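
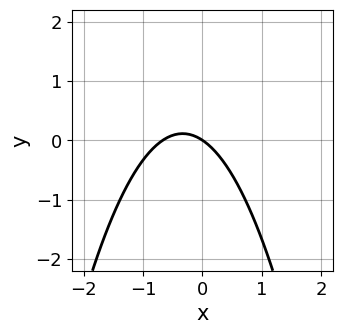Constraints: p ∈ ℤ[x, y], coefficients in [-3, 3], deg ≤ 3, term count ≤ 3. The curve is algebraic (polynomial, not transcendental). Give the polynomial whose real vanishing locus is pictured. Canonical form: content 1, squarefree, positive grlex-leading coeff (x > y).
3*x^2 + 2*x + 3*y

1. Degree: the shape is more complex than any degree-1 curve, so deg p = 2.
2. From the visible intercepts: it meets the x-axis at x = 0 (among the integer gridlines); it meets the y-axis at y = 0 (among the integer gridlines).
3. Fitting integer coefficients to these (and the overall shape) gives p.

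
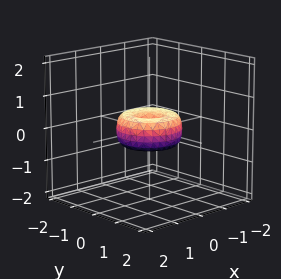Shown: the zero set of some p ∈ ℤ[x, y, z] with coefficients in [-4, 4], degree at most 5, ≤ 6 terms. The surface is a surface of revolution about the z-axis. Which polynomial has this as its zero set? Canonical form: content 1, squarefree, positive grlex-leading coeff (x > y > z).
x^4 + 2*x^2*y^2 + y^4 - x^2 - y^2 + z^2

1. The degree is 4 — the shape is more complex than any degree-3 surface.
2. Symmetries: the z-axis is an axis of rotation, so x and y enter only as x² + y².
3. Reading off the gridlines: a circular section at z = 0 has radius exactly 1; it crosses the z-axis at the gridline z = 0.
4. Matching integer coefficients to the picture gives p.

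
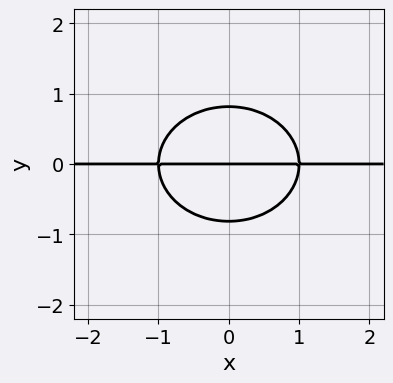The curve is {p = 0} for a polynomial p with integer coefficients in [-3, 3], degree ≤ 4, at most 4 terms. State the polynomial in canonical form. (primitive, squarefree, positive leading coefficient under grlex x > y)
2*x^2*y + 3*y^3 - 2*y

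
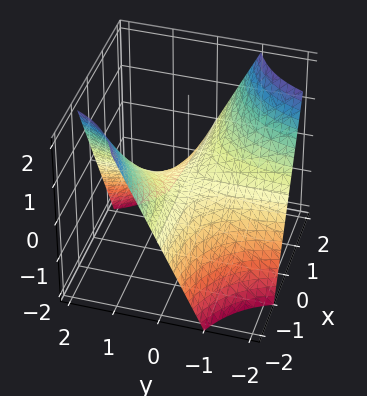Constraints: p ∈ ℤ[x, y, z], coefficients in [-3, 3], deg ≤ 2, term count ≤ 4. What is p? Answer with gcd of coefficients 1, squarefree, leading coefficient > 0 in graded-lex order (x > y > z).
x*y + z

(a) Degree: a saddle surface; a quadric, so deg p = 2.
(b) Reading off the gridlines: every point of the y-axis in the box is on the surface; it crosses the z-axis at the gridline z = 0; the visible x-axis segment lies entirely on the surface.
(c) Putting this together gives p.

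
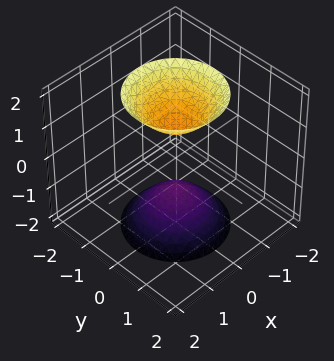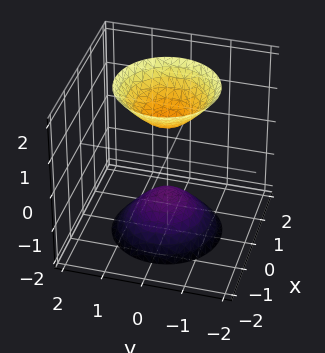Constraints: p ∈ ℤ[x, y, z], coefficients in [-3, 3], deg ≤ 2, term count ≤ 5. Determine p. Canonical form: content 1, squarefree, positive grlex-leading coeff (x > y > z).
2*x^2 + 2*y^2 - z^2 + 1

(a) I count 2 distinct pieces.
(b) The degree is 2 — two sheets facing apart; a quadric.
(c) Symmetries: mirror symmetry z ↦ −z ⇒ only even powers of z; rotational symmetry about the z-axis ⇒ p depends on x, y only through x² + y².
(d) From the visible intercepts: the z-axis gridline crossings are at z ∈ {-1, 1}; the surface avoids every integer y-axis point in the box; a circular section at z = 2 has radius between 1 and 2; it misses every integer gridline on the x-axis.
(e) Putting this together gives p.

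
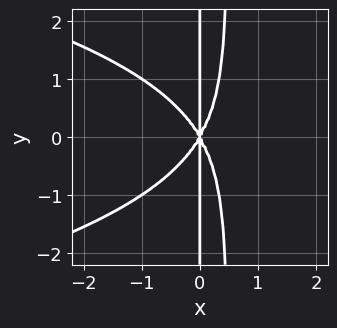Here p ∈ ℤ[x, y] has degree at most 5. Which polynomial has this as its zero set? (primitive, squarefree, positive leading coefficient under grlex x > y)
2*x^2*y^2 + 3*x^3 - x*y^2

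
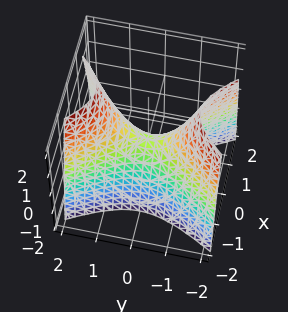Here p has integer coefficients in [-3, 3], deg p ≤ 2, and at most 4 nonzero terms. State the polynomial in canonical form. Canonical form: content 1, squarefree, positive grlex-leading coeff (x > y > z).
2*x^2 - y^2 + z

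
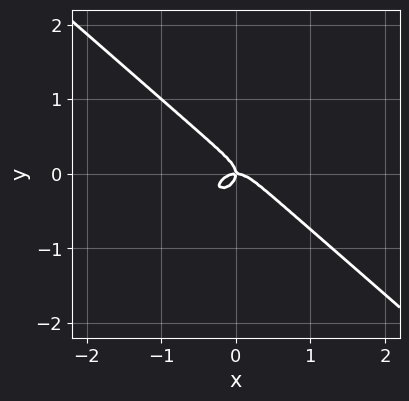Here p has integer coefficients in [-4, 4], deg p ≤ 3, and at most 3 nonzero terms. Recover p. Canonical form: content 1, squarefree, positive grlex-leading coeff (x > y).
2*x^3 + 3*y^3 + x*y

First, the degree is 3 — no degree-2 curve has this shape.
Next, from the visible intercepts: one x-axis crossing is at x = 0; it crosses the y-axis at the gridline y = 0.
Finally, together with the visible shape, these determine p as stated.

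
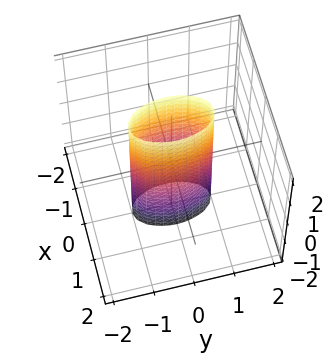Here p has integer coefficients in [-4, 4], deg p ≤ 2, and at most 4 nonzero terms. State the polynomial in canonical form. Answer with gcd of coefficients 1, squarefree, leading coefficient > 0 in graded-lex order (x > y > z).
3*x^2 + y^2 - 1

First, degree: a cylinder; a quadric, so deg p = 2.
Then, symmetries: it's symmetric under y → −y, forcing even powers of y; the z ↦ −z reflection is a symmetry, so z appears only in even powers; it's symmetric under x → −x, forcing even powers of x.
Then, reading off the gridlines: no z-intercept at any integer in the box; the y-axis gridline crossings are at y ∈ {-1, 1}.
Finally, fitting integer coefficients to these (and the overall shape) gives p.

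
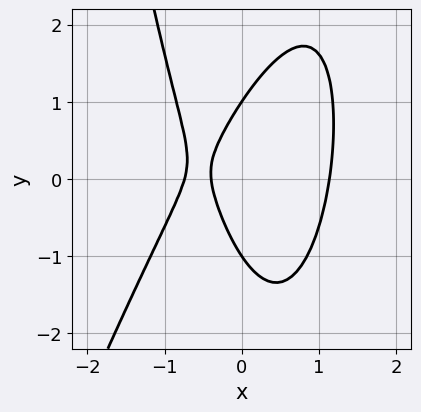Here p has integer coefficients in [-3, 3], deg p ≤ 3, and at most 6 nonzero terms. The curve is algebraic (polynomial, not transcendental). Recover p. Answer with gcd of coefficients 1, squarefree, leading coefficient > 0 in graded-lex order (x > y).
3*x^3 - x^2*y + y^2 - 3*x - 1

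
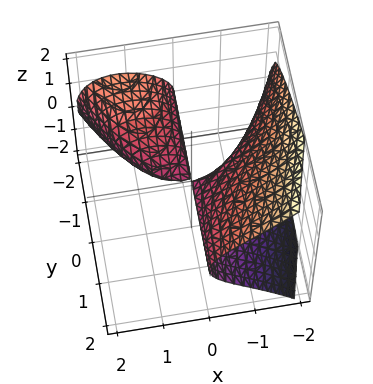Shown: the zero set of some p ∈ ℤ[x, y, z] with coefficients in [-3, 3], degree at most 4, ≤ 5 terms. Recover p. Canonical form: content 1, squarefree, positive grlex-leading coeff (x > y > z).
1. The picture has 2 separate pieces.
2. The degree is 3 — a generic line meets the surface in up to 3 points.
3. From the visible intercepts: the visible y-axis segment lies entirely on the surface; one z-axis crossing is at z = 0; it meets the x-axis at x = 0 (among the integer gridlines).
4. Fitting integer coefficients to these (and the overall shape) gives p.

x^3 + 2*x*y + 3*z^2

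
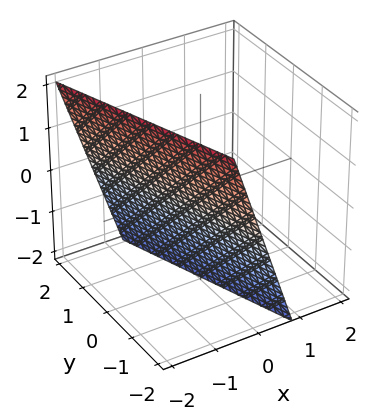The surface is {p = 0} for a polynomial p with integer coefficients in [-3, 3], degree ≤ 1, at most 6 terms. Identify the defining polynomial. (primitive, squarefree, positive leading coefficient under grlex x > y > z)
First, degree: every cross-section is a straight line — this is a plane, so deg p = 1.
Then, from the visible intercepts: one z-axis crossing is at z = -2; one y-axis crossing is at y = -2.
Finally, these observations pin down the coefficients.

3*x + y + z + 2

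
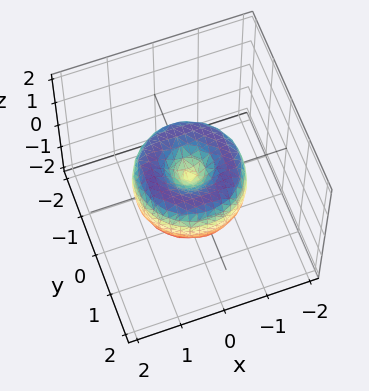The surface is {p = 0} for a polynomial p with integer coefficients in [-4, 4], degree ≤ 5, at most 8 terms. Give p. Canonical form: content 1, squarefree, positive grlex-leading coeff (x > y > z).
1. The degree is 4 — the shape is more complex than any degree-3 surface.
2. By symmetry, every cross-section ⟂ z is a circle, so x, y appear only via x² + y².
3. Reading off the gridlines: a circular section at z = 0 has radius between 1 and 2; it crosses the x-axis at the gridline x = 0.
4. These observations pin down the coefficients.

2*x^4 + 4*x^2*y^2 + 2*y^4 - 3*x^2 - 3*y^2 + 2*z^2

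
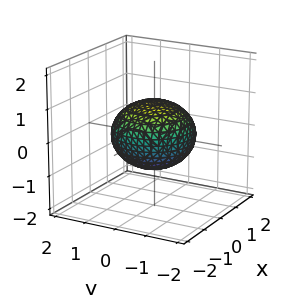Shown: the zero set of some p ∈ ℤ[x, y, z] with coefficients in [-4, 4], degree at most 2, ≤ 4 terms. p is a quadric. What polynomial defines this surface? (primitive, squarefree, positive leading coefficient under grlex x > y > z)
2*x^2 + 2*y^2 + 3*z^2 - 3

(a) Degree: bounded and convex; a quadric, so deg p = 2.
(b) Symmetries: the surface is invariant under rotation about z: p = q(x² + y², z); mirror symmetry z ↦ −z ⇒ only even powers of z.
(c) From the visible intercepts: a circular section at z = 0 has radius between 1 and 2; the z-axis gridline crossings are at z ∈ {-1, 1}.
(d) Fitting integer coefficients to these (and the overall shape) gives p.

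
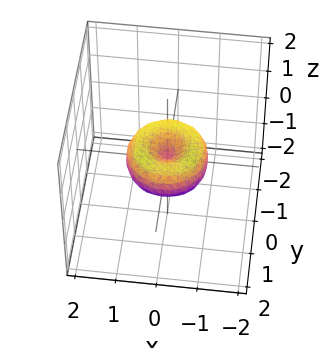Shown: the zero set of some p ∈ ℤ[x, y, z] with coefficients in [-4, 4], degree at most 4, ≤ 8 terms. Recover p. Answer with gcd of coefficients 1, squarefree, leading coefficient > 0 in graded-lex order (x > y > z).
First, the degree is 4 — a generic line meets the surface in up to 4 points.
Then, by symmetry, the surface is invariant under rotation about z: p = q(x² + y², z).
Then, checking where it meets the axes: among the integer gridlines, it crosses the y-axis at y ∈ {-1, 0, 1}; a circular section at z = 0 has radius exactly 1; it crosses the z-axis at the gridline z = 0.
Finally, solving for integer coefficients yields p as stated. Check: (-1, 0, 0) on the x-axis lies on the surface, and p(-1, 0, 0) = 0. ✓

x^4 + 2*x^2*y^2 + y^4 - x^2 - y^2 + z^2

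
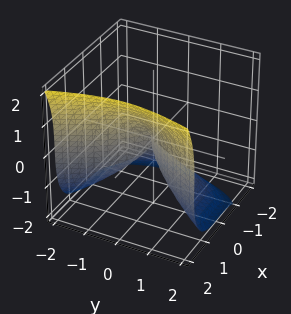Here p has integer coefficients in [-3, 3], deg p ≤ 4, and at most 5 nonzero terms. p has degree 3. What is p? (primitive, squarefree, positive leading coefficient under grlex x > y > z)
(a) The degree is 3 — the shape is more complex than any degree-2 surface.
(b) From the visible intercepts: one x-axis crossing is at x = 0; it crosses the y-axis at the gridline y = 0; one z-axis crossing is at z = 0.
(c) These observations pin down the coefficients.

2*x^3 - z^3 - 2*y^2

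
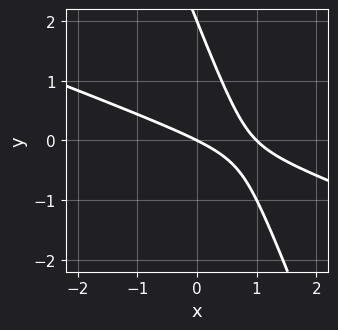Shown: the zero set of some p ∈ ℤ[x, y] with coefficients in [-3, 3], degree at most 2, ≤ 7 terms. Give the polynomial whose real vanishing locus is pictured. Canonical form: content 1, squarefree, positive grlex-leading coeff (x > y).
First, degree: the shape is more complex than any degree-1 curve, so deg p = 2.
Next, checking where it meets the axes: the y-axis gridline crossings are at y ∈ {0, 2}; among the integer gridlines, it crosses the x-axis at x ∈ {0, 1}.
Finally, fitting integer coefficients to these (and the overall shape) gives p.

x^2 + 3*x*y + y^2 - x - 2*y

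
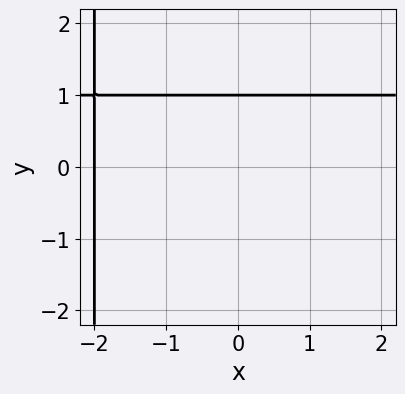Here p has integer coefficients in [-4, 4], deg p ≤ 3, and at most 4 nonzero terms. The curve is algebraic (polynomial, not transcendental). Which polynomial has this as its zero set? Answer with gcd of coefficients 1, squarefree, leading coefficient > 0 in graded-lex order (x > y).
x*y - x + 2*y - 2

1. deg p = 2.
2. Checking where it meets the axes: it meets the x-axis at x = -2 (among the integer gridlines); one y-axis crossing is at y = 1.
3. Fitting integer coefficients to these (and the overall shape) gives p.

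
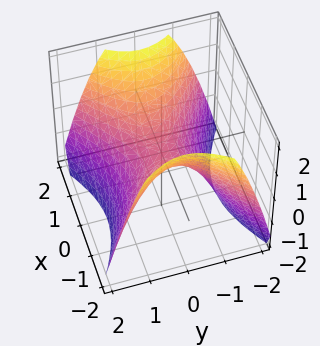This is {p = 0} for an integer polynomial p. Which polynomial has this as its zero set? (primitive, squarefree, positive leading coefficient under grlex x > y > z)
(a) Degree: a saddle surface; a quadric, so deg p = 2.
(b) Symmetries: the x ↦ −x reflection is a symmetry, so x appears only in even powers; mirror symmetry y ↦ −y ⇒ only even powers of y.
(c) From the axis intercepts and sections: it crosses the y-axis at the gridline y = 0; it crosses the x-axis at the gridline x = 0.
(d) Solving for integer coefficients yields p as stated.

2*x^2 - 3*y^2 - 3*z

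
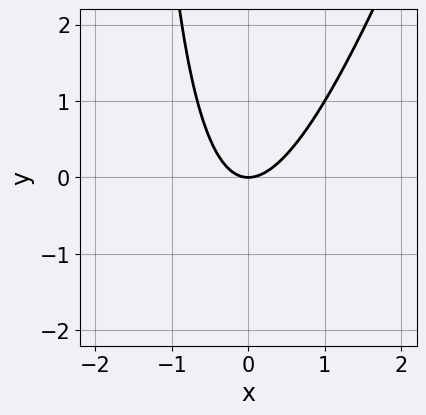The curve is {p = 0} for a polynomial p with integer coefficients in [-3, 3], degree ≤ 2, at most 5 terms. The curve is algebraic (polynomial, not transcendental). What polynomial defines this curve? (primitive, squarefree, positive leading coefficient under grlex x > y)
3*x^2 - x*y - 2*y

First, deg p = 2. The shape is more complex than any degree-1 curve.
Next, reading off the gridlines: it crosses the x-axis at the gridline x = 0; one y-axis crossing is at y = 0.
Finally, these observations pin down the coefficients.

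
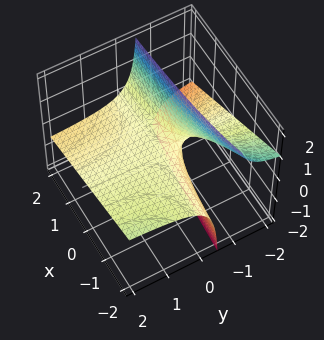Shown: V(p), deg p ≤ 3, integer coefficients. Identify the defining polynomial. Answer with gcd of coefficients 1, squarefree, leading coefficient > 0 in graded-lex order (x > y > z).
x*y + 3*y*z + 2*z

First, degree: a generic line meets the surface in up to 2 points, so deg p = 2.
Then, against the integer gridlines: the visible x-axis segment lies entirely on the surface; every point of the y-axis in the box is on the surface.
Finally, together with the visible shape, these determine p as stated.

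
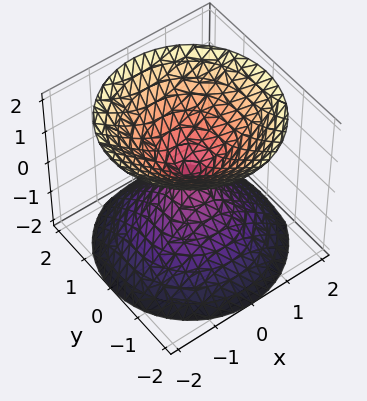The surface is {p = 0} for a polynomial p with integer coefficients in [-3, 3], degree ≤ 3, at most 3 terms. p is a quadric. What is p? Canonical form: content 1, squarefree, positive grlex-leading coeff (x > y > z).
1. There are 2 components. They look like related sheets of one shape, so recover p as a whole.
2. The degree is 2 — a double cone through the origin; a quadric.
3. Symmetries: the z ↦ −z reflection is a symmetry, so z appears only in even powers; rotational symmetry about the z-axis ⇒ p depends on x, y only through x² + y².
4. From the axis intercepts and sections: it meets the y-axis at y = 0 (among the integer gridlines); it crosses the z-axis at the gridline z = 0; a circular section at z = 1 has radius exactly 1.
5. Putting this together gives p.

x^2 + y^2 - z^2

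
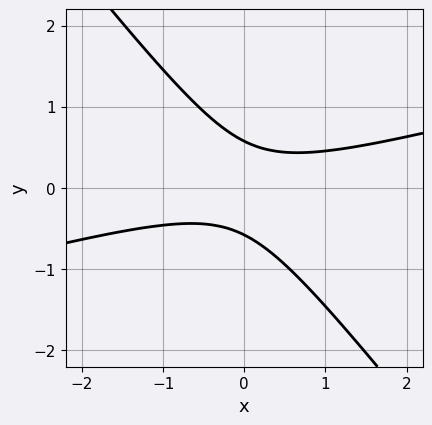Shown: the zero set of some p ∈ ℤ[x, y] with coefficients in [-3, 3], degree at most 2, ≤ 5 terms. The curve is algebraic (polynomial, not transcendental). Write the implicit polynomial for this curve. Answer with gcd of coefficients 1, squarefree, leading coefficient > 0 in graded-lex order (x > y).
x^2 - 3*x*y - 3*y^2 + 1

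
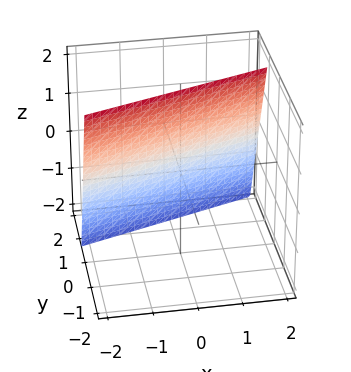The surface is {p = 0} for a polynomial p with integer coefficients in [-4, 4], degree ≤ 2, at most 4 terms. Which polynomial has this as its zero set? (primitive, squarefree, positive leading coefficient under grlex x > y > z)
x - 3*y - z + 2

First, deg p = 1. The surface is flat (a plane).
Next, observable constraints: it crosses the x-axis at the gridline x = -2; it crosses the z-axis at the gridline z = 2.
Finally, fitting integer coefficients to these (and the overall shape) gives p.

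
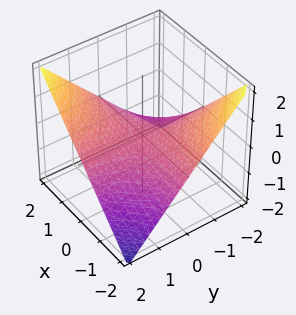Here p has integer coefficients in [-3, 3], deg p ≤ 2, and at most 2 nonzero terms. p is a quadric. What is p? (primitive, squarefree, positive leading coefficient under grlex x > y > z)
x*y - 2*z

(a) Degree: a hyperbolic paraboloid; a quadric, so deg p = 2.
(b) From the axis intercepts and sections: every point of the y-axis in the box is on the surface; it meets the z-axis at z = 0 (among the integer gridlines); every point of the x-axis in the box is on the surface.
(c) The integer polynomial consistent with all of this is the stated p.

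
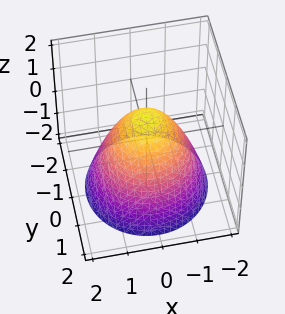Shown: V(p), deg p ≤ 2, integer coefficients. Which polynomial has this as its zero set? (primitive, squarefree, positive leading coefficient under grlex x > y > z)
x^2 + y^2 + z - 1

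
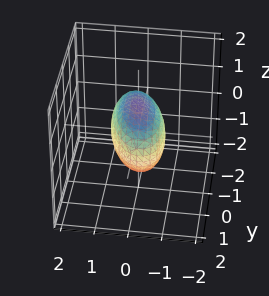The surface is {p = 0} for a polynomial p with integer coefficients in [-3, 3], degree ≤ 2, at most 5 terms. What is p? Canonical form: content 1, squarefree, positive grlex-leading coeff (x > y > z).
1. Degree: the shape is more complex than any degree-1 surface, so deg p = 2.
2. Reading off the gridlines: among the integer gridlines, it crosses the z-axis at z ∈ {-1, 1}.
3. Matching integer coefficients to the picture gives p.

3*x^2 + x*y + y^2 + 2*z^2 - 2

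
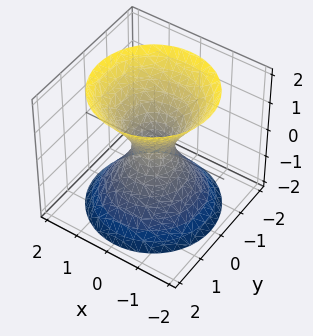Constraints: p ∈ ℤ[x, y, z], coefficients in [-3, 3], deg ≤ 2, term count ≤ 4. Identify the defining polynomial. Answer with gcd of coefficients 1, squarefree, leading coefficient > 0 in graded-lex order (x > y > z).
3*x^2 + 3*y^2 - 2*z^2 - 1

1. deg p = 2.
2. Symmetry: the z-axis is an axis of rotation, so x and y enter only as x² + y²; the z ↦ −z reflection is a symmetry, so z appears only in even powers.
3. Observable constraints: it misses every integer gridline on the z-axis; a circular section at z = 1 has radius exactly 1.
4. Matching integer coefficients to the picture gives p.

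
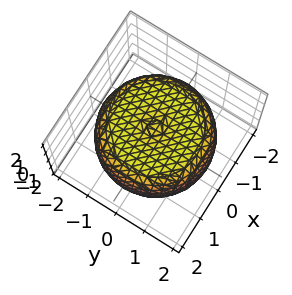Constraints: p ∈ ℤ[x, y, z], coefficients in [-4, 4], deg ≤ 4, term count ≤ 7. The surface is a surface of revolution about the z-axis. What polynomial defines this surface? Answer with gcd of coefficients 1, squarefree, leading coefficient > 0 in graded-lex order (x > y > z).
(a) Degree: the shape is more complex than any degree-3 surface, so deg p = 4.
(b) By symmetry, the z-axis is an axis of rotation, so x and y enter only as x² + y².
(c) Reading off the gridlines: a circular section at z = -1 has radius between 1 and 2; the z-axis gridline crossings are at z ∈ {-1, 1}.
(d) Putting this together gives p.

x^4 + 2*x^2*y^2 + y^4 - 2*x^2 - 2*y^2 + 3*z^2 - 3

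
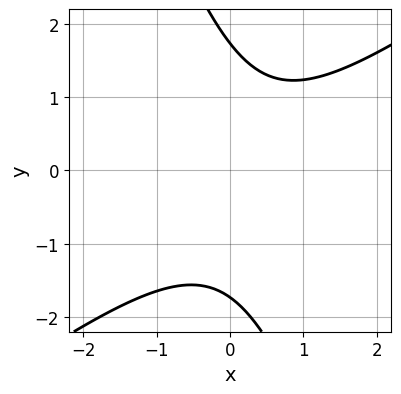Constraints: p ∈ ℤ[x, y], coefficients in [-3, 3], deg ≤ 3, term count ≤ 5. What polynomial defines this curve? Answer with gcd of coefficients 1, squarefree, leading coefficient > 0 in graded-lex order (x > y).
2*x^2 - 2*x*y - y^2 - x + 3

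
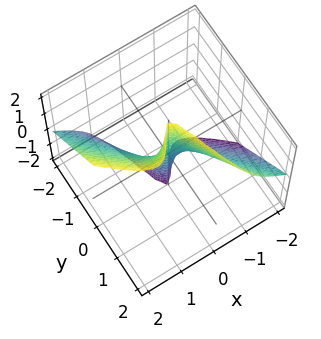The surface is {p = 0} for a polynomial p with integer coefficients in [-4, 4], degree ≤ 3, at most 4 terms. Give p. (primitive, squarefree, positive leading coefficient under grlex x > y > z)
3*x^3 + 3*x^2*y - 3*x^2*z + y

(a) Degree: a generic line meets the surface in up to 3 points, so deg p = 3.
(b) Checking where it meets the axes: every point of the z-axis in the box is on the surface; it crosses the y-axis at the gridline y = 0; it meets the x-axis at x = 0 (among the integer gridlines).
(c) Putting this together gives p.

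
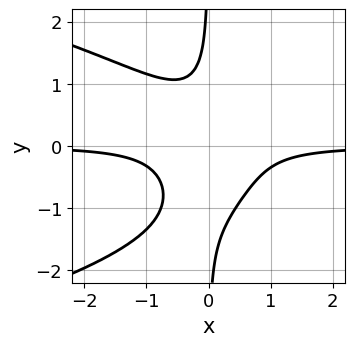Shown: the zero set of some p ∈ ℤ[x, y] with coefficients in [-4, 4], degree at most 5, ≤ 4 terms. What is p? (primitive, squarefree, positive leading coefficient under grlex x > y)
2*x*y^3 + 3*x^2*y + x*y^2 + 1

The degree is 4 — the shape is more complex than any degree-3 curve.
From the visible intercepts: the curve avoids every integer y-axis point in the box; it misses every integer gridline on the x-axis.
Together with the visible shape, these determine p as stated.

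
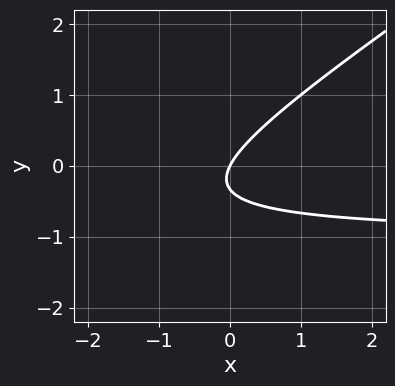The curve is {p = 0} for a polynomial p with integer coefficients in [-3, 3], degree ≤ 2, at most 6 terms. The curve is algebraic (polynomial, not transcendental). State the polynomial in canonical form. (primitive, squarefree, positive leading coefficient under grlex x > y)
2*x*y - 3*y^2 + 2*x - y

Degree: a generic line meets the curve in up to 2 points, so deg p = 2.
Observable constraints: one x-axis crossing is at x = 0; it meets the y-axis at y = 0 (among the integer gridlines).
Putting this together gives p.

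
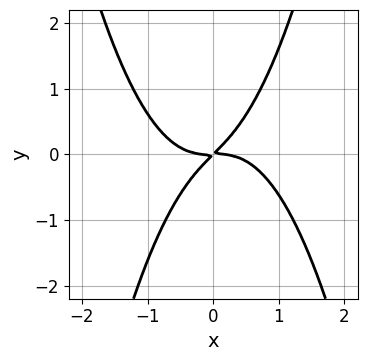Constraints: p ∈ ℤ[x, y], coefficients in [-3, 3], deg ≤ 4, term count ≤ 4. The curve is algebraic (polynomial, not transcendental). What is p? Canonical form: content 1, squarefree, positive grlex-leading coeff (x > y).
x^4 + x*y - y^2

(a) deg p = 4. No degree-3 curve has this shape.
(b) From the visible intercepts: it crosses the x-axis at the gridline x = 0; it crosses the y-axis at the gridline y = 0.
(c) Together with the visible shape, these determine p as stated.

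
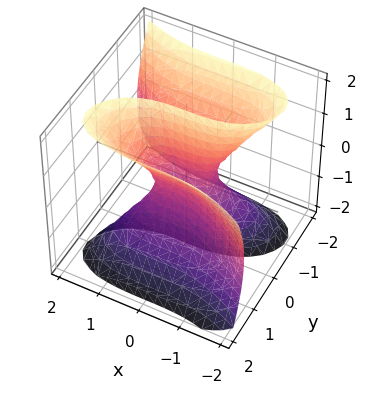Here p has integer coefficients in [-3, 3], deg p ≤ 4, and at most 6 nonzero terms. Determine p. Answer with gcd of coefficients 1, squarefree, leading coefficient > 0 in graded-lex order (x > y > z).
x^3 + 3*y^3 - 2*y*z^2 - y

(a) The degree is 3 — the shape is more complex than any degree-2 surface.
(b) From the visible intercepts: every point of the z-axis in the box is on the surface; one x-axis crossing is at x = 0.
(c) Assembling these constraints gives the stated polynomial.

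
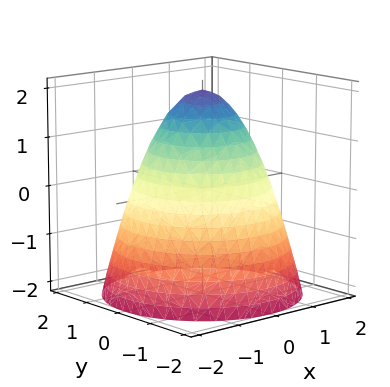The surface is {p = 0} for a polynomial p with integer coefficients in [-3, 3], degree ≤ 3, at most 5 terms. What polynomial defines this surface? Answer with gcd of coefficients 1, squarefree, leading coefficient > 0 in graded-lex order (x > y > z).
x^2 + y^2 + z - 2

1. The degree is 2 — the shape is more complex than any degree-1 surface.
2. Symmetries: rotational symmetry about the z-axis ⇒ p depends on x, y only through x² + y².
3. From the visible intercepts: a circular section at z = 0 has radius between 1 and 2; it crosses the z-axis at the gridline z = 2.
4. Putting this together gives p.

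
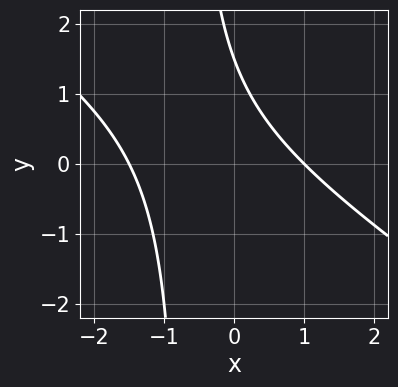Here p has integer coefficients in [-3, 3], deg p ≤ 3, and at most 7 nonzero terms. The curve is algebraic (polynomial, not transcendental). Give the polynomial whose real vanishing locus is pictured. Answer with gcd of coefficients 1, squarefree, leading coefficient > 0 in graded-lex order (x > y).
1. Degree: a generic line meets the curve in up to 2 points, so deg p = 2.
2. From the visible intercepts: one x-axis crossing is at x = 1.
3. The integer polynomial consistent with all of this is the stated p.

2*x^2 + 3*x*y + x + 2*y - 3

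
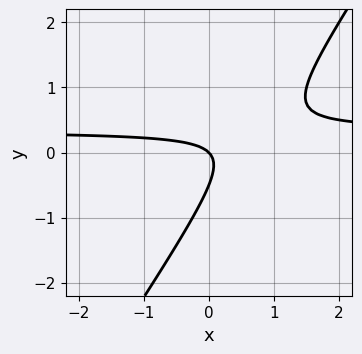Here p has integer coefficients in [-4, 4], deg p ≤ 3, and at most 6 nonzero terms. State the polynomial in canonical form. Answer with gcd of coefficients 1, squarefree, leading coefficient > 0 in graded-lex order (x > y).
3*x*y - 2*y^2 - x - y

(a) deg p = 2.
(b) Against the integer gridlines: one x-axis crossing is at x = 0; it meets the y-axis at y = 0 (among the integer gridlines).
(c) Together with the visible shape, these determine p as stated.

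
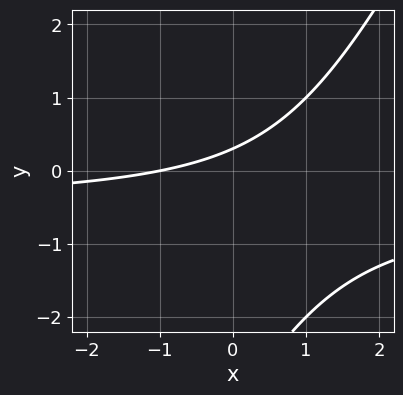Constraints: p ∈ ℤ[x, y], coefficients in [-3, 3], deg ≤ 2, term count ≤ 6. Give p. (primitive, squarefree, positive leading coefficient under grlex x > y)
2*x*y - y^2 + x - 3*y + 1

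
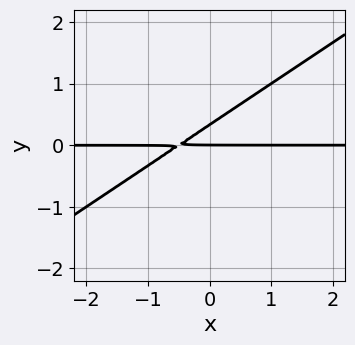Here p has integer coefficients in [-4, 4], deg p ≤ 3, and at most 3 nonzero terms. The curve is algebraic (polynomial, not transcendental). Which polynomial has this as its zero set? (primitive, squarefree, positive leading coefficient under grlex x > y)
2*x*y - 3*y^2 + y

1. Degree: the shape is more complex than any degree-1 curve, so deg p = 2.
2. From the visible intercepts: it crosses the y-axis at the gridline y = 0; the visible x-axis segment lies entirely on the curve.
3. Together with the visible shape, these determine p as stated.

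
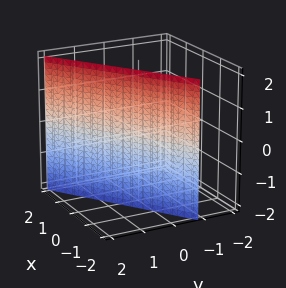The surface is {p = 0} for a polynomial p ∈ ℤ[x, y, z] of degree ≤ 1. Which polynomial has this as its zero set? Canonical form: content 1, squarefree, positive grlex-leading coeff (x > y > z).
(a) Degree: every cross-section is a straight line — this is a plane, so deg p = 1.
(b) Checking where it meets the axes: the surface avoids every integer z-axis point in the box; it crosses the x-axis at the gridline x = -1.
(c) Together with the visible shape, these determine p as stated.

2*x - 3*y + 2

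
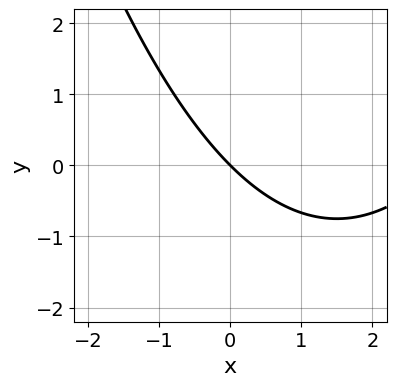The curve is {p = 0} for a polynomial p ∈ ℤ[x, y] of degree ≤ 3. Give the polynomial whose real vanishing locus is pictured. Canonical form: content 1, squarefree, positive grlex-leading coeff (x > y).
First, the degree is 2 — no degree-1 curve has this shape.
Then, from the visible intercepts: it meets the y-axis at y = 0 (among the integer gridlines); it meets the x-axis at x = 0 (among the integer gridlines).
Finally, matching integer coefficients to the picture gives p.

x^2 - 3*x - 3*y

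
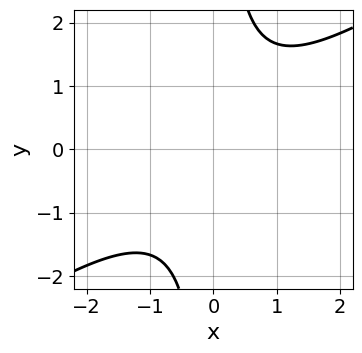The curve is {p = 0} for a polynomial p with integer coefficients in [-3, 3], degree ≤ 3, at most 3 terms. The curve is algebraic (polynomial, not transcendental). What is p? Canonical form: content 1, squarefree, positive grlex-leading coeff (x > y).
2*x^2 - 3*x*y + 3

deg p = 2. A generic line meets the curve in up to 2 points.
From the visible intercepts: the curve avoids every integer y-axis point in the box; the curve avoids every integer x-axis point in the box.
Solving for integer coefficients yields p as stated.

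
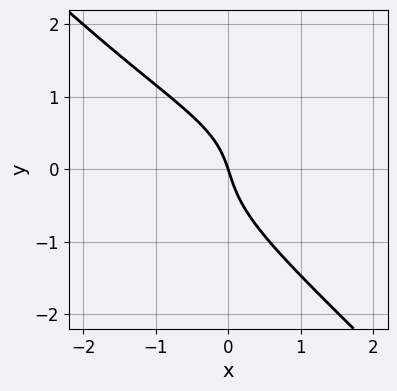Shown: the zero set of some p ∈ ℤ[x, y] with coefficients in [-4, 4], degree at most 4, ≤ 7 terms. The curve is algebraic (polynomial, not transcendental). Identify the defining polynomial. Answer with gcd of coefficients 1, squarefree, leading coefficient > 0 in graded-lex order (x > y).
3*x*y^2 + 3*y^3 - x*y + 3*x + y

1. deg p = 3.
2. Checking where it meets the axes: it meets the x-axis at x = 0 (among the integer gridlines); it meets the y-axis at y = 0 (among the integer gridlines).
3. Matching integer coefficients to the picture gives p.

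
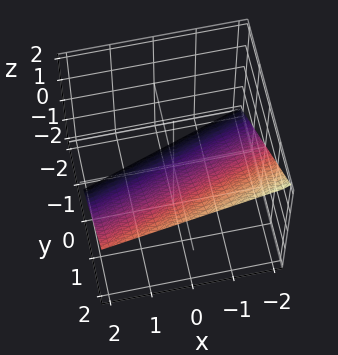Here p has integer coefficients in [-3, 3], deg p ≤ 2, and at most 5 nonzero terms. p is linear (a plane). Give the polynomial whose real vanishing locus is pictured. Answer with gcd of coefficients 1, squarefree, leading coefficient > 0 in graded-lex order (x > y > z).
The degree is 1 — every cross-section is a straight line — this is a plane.
From the visible intercepts: one x-axis crossing is at x = -2.
Matching integer coefficients to the picture gives p.

x - 3*y + 3*z + 2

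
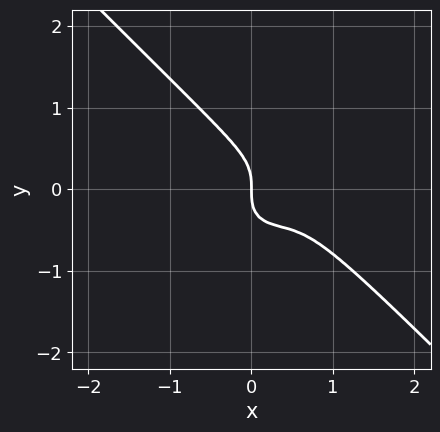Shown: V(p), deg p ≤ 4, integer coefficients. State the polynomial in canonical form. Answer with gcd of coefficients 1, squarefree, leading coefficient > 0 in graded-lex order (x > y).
(a) deg p = 3. No degree-2 curve has this shape.
(b) From the axis intercepts and sections: it meets the y-axis at y = 0 (among the integer gridlines); it crosses the x-axis at the gridline x = 0.
(c) Together with the visible shape, these determine p as stated.

2*x^3 + 2*y^3 - 2*x^2 + x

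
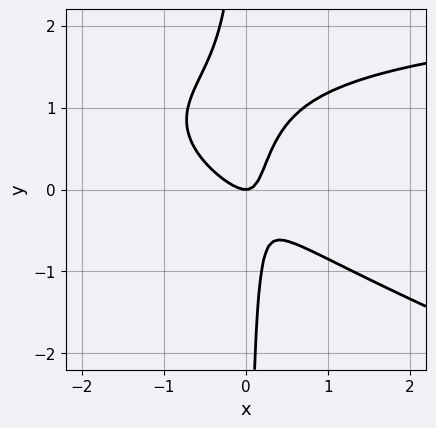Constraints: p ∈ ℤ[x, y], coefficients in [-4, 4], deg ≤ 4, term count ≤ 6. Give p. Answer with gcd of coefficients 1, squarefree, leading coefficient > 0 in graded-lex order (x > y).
First, deg p = 3.
Then, against the integer gridlines: one x-axis crossing is at x = 0; one y-axis crossing is at y = 0.
Finally, solving for integer coefficients yields p as stated.

x^2*y + 3*x*y^2 - 3*x^2 - 3*x*y + y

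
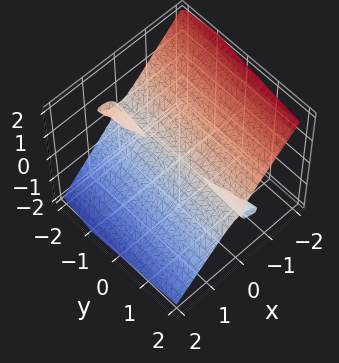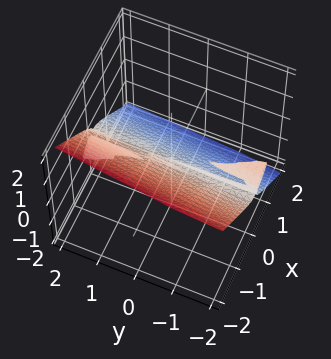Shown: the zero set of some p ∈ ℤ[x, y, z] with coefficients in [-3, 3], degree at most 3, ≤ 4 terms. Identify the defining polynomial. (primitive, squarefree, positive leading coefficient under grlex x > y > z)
2*x^3 - x^2*z + x*y*z + 3*z^3

1. The picture has 2 separate pieces. They look like related sheets of one shape, so recover p as a whole.
2. The degree is 3 — no degree-2 surface has this shape.
3. From the visible intercepts: every point of the y-axis in the box is on the surface; one x-axis crossing is at x = 0.
4. These observations pin down the coefficients.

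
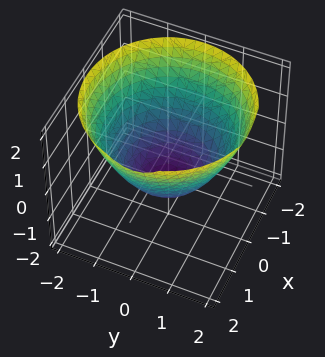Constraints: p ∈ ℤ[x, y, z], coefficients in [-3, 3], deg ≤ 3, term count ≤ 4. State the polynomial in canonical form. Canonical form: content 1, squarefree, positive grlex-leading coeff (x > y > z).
2*x^2 + 2*y^2 - 3*z - 3

First, the degree is 2 — a generic line meets the surface in up to 2 points.
Next, symmetries: the surface is invariant under rotation about z: p = q(x² + y², z).
Then, against the integer gridlines: one z-axis crossing is at z = -1; a circular section at z = 0 has radius between 1 and 2.
Finally, together with the visible shape, these determine p as stated.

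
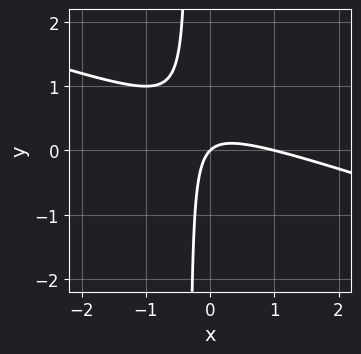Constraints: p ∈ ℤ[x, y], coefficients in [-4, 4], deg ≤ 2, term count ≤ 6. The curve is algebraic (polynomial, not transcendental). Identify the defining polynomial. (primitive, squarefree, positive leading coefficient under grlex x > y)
1. The degree is 2 — the shape is more complex than any degree-1 curve.
2. Observable constraints: one y-axis crossing is at y = 0; among the integer gridlines, it crosses the x-axis at x ∈ {0, 1}.
3. The integer polynomial consistent with all of this is the stated p.

x^2 + 3*x*y - x + y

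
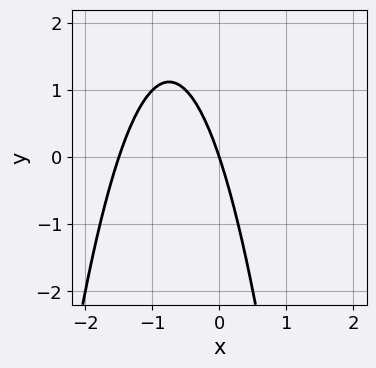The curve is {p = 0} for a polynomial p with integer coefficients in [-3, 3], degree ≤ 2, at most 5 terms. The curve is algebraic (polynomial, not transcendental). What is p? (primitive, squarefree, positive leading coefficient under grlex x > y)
2*x^2 + 3*x + y

The degree is 2 — no degree-1 curve has this shape.
From the axis intercepts and sections: it meets the y-axis at y = 0 (among the integer gridlines); one x-axis crossing is at x = 0.
Solving for integer coefficients yields p as stated.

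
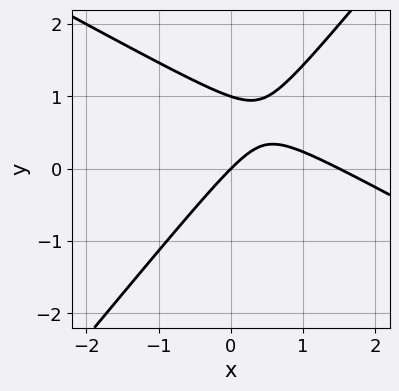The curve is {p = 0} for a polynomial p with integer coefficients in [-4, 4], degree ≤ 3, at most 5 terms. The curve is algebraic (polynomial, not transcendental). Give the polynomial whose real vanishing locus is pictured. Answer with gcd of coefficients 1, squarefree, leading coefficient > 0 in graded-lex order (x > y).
2*x^2 + 2*x*y - 3*y^2 - 3*x + 3*y

Degree: a generic line meets the curve in up to 2 points, so deg p = 2.
Reading off the gridlines: among the integer gridlines, it crosses the y-axis at y ∈ {0, 1}; one x-axis crossing is at x = 0.
Assembling these constraints gives the stated polynomial.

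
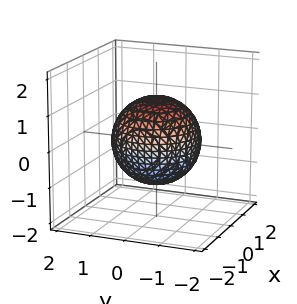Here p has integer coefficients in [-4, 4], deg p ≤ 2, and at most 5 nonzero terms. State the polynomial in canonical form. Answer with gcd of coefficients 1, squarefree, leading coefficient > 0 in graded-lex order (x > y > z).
First, degree: bounded and convex; a quadric, so deg p = 2.
Then, symmetries: the surface is invariant under rotation about z: p = q(x² + y², z); mirror symmetry z ↦ −z ⇒ only even powers of z.
Next, observable constraints: a circular section at z = 1 has radius between 0 and 1.
Finally, these observations pin down the coefficients.

2*x^2 + 2*y^2 + 2*z^2 - 3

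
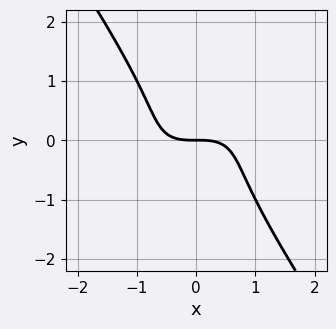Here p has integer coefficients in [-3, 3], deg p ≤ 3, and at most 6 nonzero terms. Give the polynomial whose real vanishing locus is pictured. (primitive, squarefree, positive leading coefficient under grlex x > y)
2*x^3 - 3*x^2*y + 2*y^3 + 3*y

(a) Degree: the shape is more complex than any degree-2 curve, so deg p = 3.
(b) Checking where it meets the axes: one x-axis crossing is at x = 0; one y-axis crossing is at y = 0.
(c) Together with the visible shape, these determine p as stated.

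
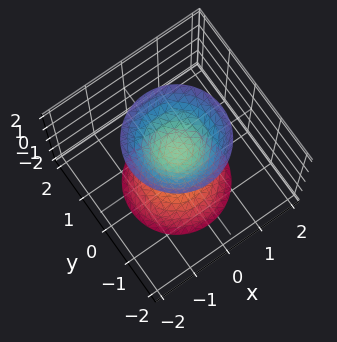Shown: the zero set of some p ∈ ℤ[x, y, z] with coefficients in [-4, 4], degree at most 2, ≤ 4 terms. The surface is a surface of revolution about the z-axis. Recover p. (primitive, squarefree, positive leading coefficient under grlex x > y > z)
2*x^2 + 2*y^2 - z^2 + 1

1. The picture has 2 separate pieces. They look like related sheets of one shape, so recover p as a whole.
2. The degree is 2 — a generic line meets the surface in up to 2 points.
3. By symmetry, the surface is invariant under rotation about z: p = q(x² + y², z).
4. From the visible intercepts: the surface avoids every integer y-axis point in the box; a circular section at z = -2 has radius between 1 and 2; the z-axis gridline crossings are at z ∈ {-1, 1}; it misses every integer gridline on the x-axis.
5. Together with the visible shape, these determine p as stated.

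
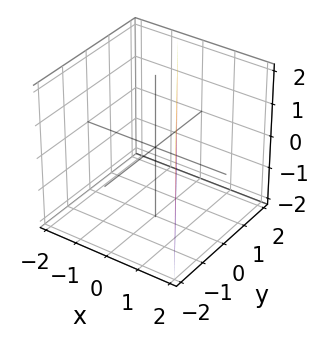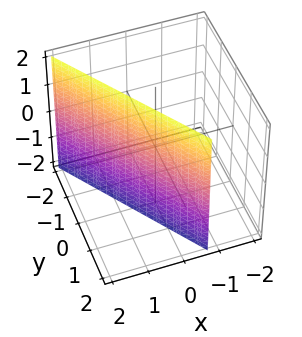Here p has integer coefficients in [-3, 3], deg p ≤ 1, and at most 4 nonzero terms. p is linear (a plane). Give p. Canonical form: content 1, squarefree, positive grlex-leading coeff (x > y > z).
1. The degree is 1 — the surface is flat (a plane).
2. Checking where it meets the axes: it meets the y-axis at y = 1 (among the integer gridlines); the surface avoids every integer z-axis point in the box.
3. Assembling these constraints gives the stated polynomial.

3*x + 2*y - 2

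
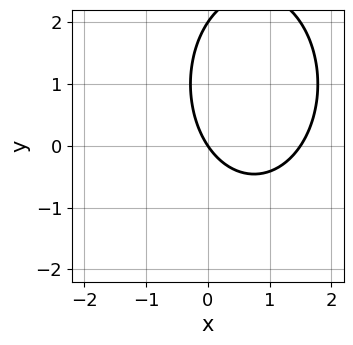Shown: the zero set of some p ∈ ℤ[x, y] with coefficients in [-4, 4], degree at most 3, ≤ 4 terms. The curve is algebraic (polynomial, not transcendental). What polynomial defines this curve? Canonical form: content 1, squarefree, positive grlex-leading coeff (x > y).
First, the degree is 2 — no degree-1 curve has this shape.
Next, checking where it meets the axes: it crosses the x-axis at the gridline x = 0; among the integer gridlines, it crosses the y-axis at y ∈ {0, 2}.
Finally, assembling these constraints gives the stated polynomial.

2*x^2 + y^2 - 3*x - 2*y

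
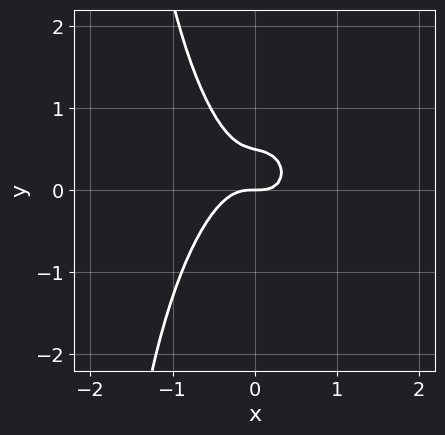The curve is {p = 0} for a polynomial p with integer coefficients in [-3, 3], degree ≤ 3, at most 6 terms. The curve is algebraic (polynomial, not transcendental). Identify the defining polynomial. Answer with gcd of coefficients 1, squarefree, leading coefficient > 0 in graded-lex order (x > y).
First, the degree is 3 — no degree-2 curve has this shape.
Then, checking where it meets the axes: it meets the x-axis at x = 0 (among the integer gridlines); it crosses the y-axis at the gridline y = 0.
Finally, the integer polynomial consistent with all of this is the stated p.

3*x^3 + x*y^2 + 2*y^2 - y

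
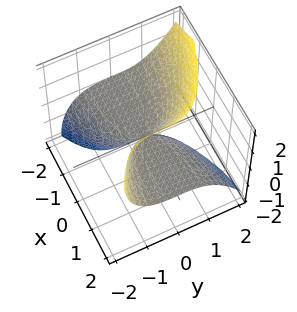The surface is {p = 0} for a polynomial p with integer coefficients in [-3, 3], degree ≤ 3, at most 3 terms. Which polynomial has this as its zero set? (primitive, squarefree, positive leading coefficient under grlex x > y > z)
y^3 + 2*x*z - z^2

The degree is 3 — a generic line meets the surface in up to 3 points.
Checking where it meets the axes: the visible x-axis segment lies entirely on the surface; it crosses the z-axis at the gridline z = 0; it meets the y-axis at y = 0 (among the integer gridlines).
Matching integer coefficients to the picture gives p.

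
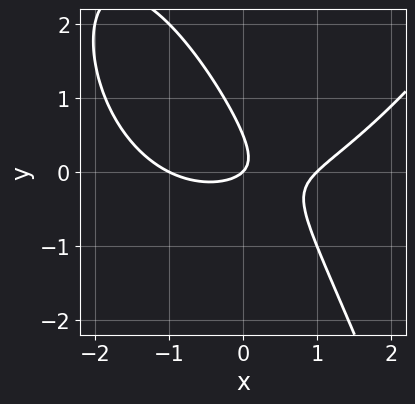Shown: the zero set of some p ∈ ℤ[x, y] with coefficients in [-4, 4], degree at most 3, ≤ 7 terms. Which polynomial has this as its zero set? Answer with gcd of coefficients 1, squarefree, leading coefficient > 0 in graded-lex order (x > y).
(a) The degree is 3 — no degree-2 curve has this shape.
(b) From the axis intercepts and sections: the x-axis gridline crossings are at x ∈ {-1, 0, 1}; one y-axis crossing is at y = 0.
(c) Fitting integer coefficients to these (and the overall shape) gives p.

x^3 - 3*x*y - 2*y^2 - x + y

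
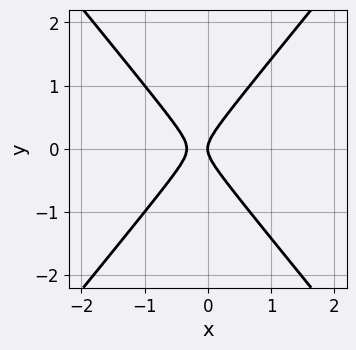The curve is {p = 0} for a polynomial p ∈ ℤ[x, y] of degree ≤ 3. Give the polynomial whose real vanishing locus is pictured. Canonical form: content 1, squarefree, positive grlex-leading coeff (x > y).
3*x^2 - 2*y^2 + x

First, the degree is 2 — a generic line meets the curve in up to 2 points.
Then, symmetries: it's symmetric under y → −y, forcing even powers of y.
Next, observable constraints: one y-axis crossing is at y = 0; it crosses the x-axis at the gridline x = 0.
Finally, matching integer coefficients to the picture gives p.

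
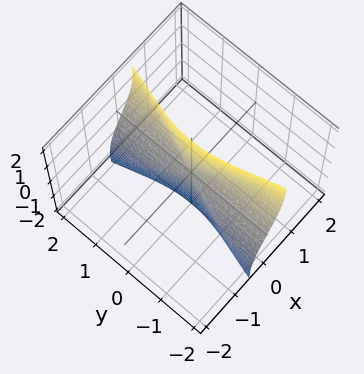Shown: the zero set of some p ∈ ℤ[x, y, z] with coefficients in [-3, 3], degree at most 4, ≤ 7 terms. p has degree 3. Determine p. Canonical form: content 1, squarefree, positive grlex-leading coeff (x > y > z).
3*x^3 - 3*x^2*z + 2*x*y^2 + 3*x*z^2 - y^2*z

(a) The degree is 3 — no degree-2 surface has this shape.
(b) Against the integer gridlines: the visible y-axis segment lies entirely on the surface; one x-axis crossing is at x = 0; every point of the z-axis in the box is on the surface.
(c) Assembling these constraints gives the stated polynomial.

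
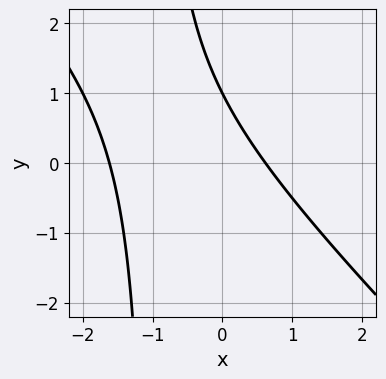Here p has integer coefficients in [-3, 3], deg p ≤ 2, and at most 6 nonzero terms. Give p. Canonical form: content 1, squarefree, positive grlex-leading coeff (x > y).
(a) The degree is 2 — no degree-1 curve has this shape.
(b) Observable constraints: it meets the y-axis at y = 1 (among the integer gridlines).
(c) These observations pin down the coefficients.

x^2 + x*y + x + y - 1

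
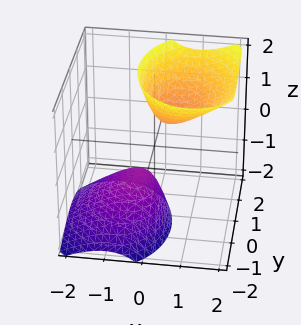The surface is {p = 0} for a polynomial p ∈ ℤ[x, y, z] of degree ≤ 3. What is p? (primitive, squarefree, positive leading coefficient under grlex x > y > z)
3*x^2 - 3*x*z + 2*y^2 - y*z - z^2 + 1

(a) There are 2 components.
(b) Degree: a generic line meets the surface in up to 2 points, so deg p = 2.
(c) Against the integer gridlines: the surface avoids every integer y-axis point in the box; the z-axis gridline crossings are at z ∈ {-1, 1}; no x-intercept at any integer in the box.
(d) Solving for integer coefficients yields p as stated.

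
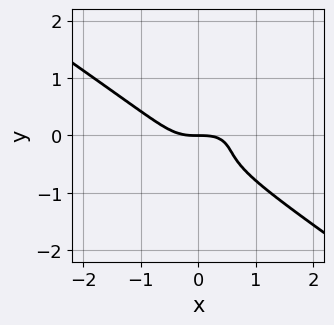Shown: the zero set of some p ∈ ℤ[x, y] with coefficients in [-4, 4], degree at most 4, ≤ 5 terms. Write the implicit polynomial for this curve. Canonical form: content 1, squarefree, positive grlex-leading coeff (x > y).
x^3 + 3*y^3 + 2*y^2 + y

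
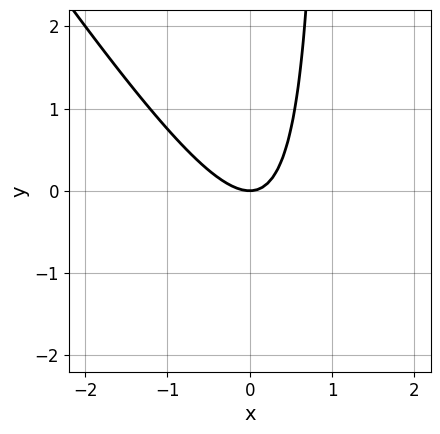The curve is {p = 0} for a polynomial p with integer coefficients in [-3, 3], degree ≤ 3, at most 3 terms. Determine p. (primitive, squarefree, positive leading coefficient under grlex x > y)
3*x^2 + 2*x*y - 2*y

Degree: no degree-1 curve has this shape, so deg p = 2.
Against the integer gridlines: one x-axis crossing is at x = 0; it crosses the y-axis at the gridline y = 0.
Together with the visible shape, these determine p as stated.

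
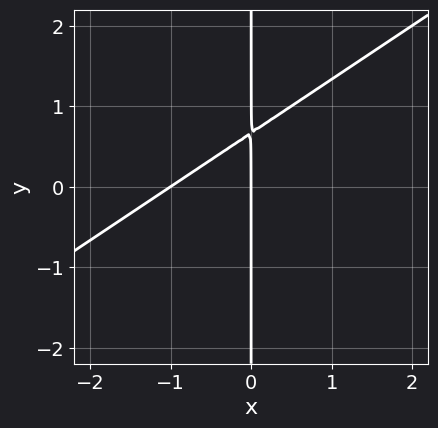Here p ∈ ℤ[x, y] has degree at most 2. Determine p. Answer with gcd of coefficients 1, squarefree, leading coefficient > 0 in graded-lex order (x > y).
2*x^2 - 3*x*y + 2*x

First, the degree is 2 — no degree-1 curve has this shape.
Then, from the visible intercepts: every point of the y-axis in the box is on the curve; among the integer gridlines, it crosses the x-axis at x ∈ {-1, 0}.
Finally, assembling these constraints gives the stated polynomial.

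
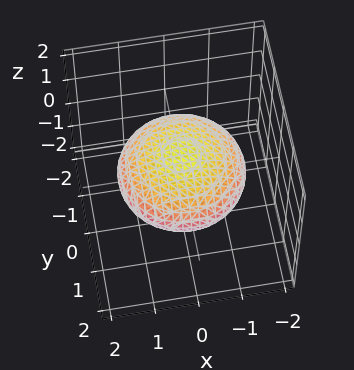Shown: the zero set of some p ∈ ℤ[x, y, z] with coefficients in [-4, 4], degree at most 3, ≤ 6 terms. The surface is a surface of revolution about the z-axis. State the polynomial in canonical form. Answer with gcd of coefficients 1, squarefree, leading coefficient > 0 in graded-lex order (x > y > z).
x^2 + y^2 + 3*z^2 - 2

First, degree: the shape is more complex than any degree-1 surface, so deg p = 2.
Then, symmetries: rotational symmetry about the z-axis ⇒ p depends on x, y only through x² + y².
Next, from the visible intercepts: a circular section at z = 0 has radius between 1 and 2.
Finally, these observations pin down the coefficients.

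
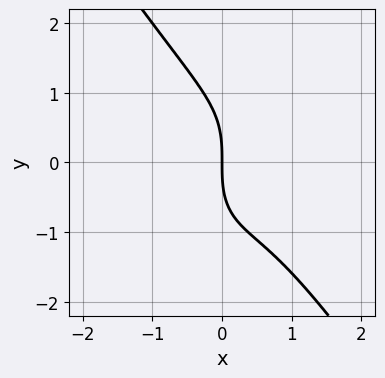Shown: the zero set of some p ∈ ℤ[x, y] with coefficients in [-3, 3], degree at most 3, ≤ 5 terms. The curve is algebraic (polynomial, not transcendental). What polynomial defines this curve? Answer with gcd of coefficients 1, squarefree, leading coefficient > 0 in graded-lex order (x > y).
3*x^3 + y^3 - 2*x^2 + 3*x

(a) The degree is 3 — no degree-2 curve has this shape.
(b) Reading off the gridlines: it meets the y-axis at y = 0 (among the integer gridlines); it meets the x-axis at x = 0 (among the integer gridlines).
(c) Solving for integer coefficients yields p as stated.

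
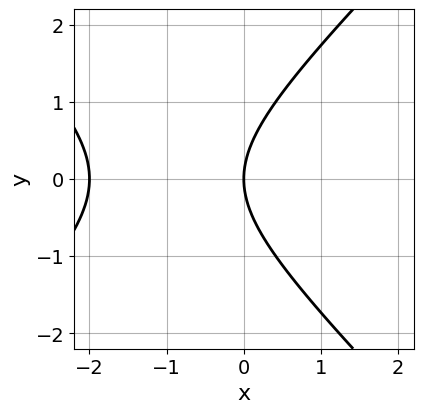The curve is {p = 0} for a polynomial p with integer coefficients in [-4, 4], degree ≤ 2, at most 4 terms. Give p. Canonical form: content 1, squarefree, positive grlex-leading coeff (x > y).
deg p = 2.
Symmetries: it's symmetric under y → −y, forcing even powers of y.
From the axis intercepts and sections: it meets the y-axis at y = 0 (among the integer gridlines); the x-axis gridline crossings are at x ∈ {-2, 0}.
Together with the visible shape, these determine p as stated.

x^2 - y^2 + 2*x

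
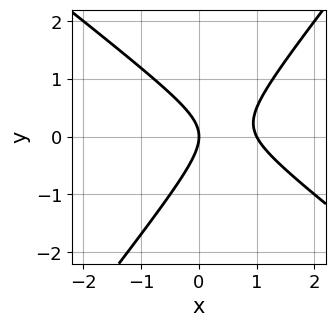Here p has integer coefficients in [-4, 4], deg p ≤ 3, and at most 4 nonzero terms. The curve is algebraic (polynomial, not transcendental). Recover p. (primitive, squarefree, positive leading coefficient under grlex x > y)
The degree is 2 — no degree-1 curve has this shape.
Checking where it meets the axes: the x-axis gridline crossings are at x ∈ {0, 1}; one y-axis crossing is at y = 0.
The integer polynomial consistent with all of this is the stated p.

2*x^2 + x*y - 2*y^2 - 2*x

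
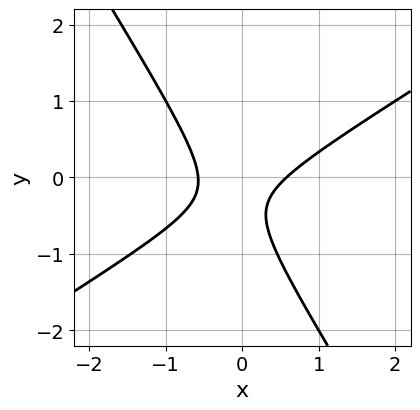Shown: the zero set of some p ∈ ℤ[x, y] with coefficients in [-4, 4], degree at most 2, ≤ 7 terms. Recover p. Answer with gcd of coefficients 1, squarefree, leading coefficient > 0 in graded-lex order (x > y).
3*x^2 - 3*x*y - 3*y^2 - 2*y - 1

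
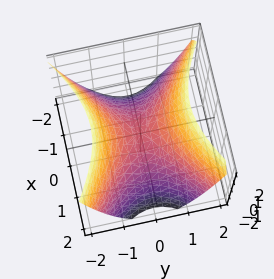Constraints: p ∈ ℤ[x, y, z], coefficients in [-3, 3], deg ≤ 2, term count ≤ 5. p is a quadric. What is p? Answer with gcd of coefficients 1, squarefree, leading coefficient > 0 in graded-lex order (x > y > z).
deg p = 2. A hyperbolic paraboloid; a quadric.
Symmetries: the x ↦ −x reflection is a symmetry, so x appears only in even powers; mirror symmetry y ↦ −y ⇒ only even powers of y.
Reading off the gridlines: one y-axis crossing is at y = 0; one z-axis crossing is at z = 0; it crosses the x-axis at the gridline x = 0.
Fitting integer coefficients to these (and the overall shape) gives p.

2*x^2 - 3*y^2 + 3*z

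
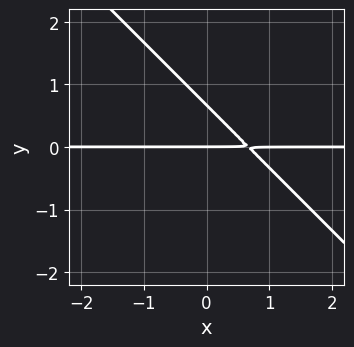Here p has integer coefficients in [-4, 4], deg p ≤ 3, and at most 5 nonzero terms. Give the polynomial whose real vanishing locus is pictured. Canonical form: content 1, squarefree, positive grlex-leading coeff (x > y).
First, deg p = 2. No degree-1 curve has this shape.
Then, from the axis intercepts and sections: it meets the y-axis at y = 0 (among the integer gridlines); every point of the x-axis in the box is on the curve.
Finally, fitting integer coefficients to these (and the overall shape) gives p.

3*x*y + 3*y^2 - 2*y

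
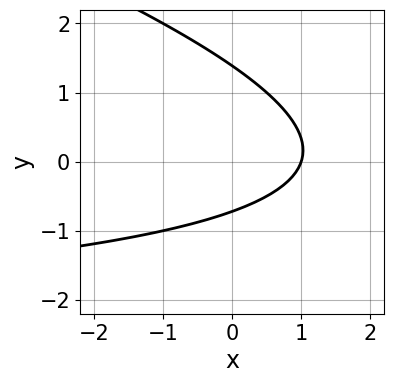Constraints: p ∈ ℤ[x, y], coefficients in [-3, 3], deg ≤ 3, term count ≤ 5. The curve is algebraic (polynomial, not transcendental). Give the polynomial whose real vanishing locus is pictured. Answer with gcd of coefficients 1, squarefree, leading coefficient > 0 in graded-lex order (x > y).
x*y + 3*y^2 + 3*x - 2*y - 3

1. Degree: no degree-1 curve has this shape, so deg p = 2.
2. Against the integer gridlines: one x-axis crossing is at x = 1.
3. The integer polynomial consistent with all of this is the stated p.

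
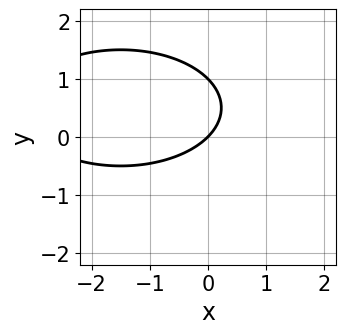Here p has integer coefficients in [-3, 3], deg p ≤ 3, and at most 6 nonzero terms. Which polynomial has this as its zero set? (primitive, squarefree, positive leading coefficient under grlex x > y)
x^2 + 3*y^2 + 3*x - 3*y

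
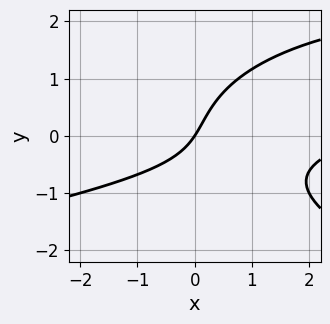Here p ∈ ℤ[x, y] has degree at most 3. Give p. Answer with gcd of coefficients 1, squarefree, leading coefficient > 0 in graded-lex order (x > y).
2*y^3 + x^2 - 3*x*y - 3*x + 2*y

First, degree: a generic line meets the curve in up to 3 points, so deg p = 3.
Then, against the integer gridlines: one y-axis crossing is at y = 0; it meets the x-axis at x = 0 (among the integer gridlines).
Finally, putting this together gives p.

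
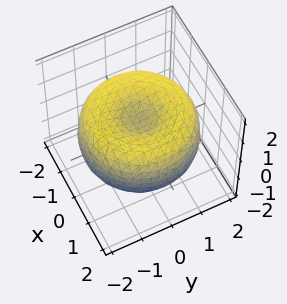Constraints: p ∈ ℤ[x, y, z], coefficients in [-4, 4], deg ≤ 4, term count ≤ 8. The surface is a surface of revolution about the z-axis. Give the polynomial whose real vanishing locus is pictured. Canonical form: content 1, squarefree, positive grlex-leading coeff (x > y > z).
x^4 + 2*x^2*y^2 + y^4 - 3*x^2 - 3*y^2 + 3*z^2 - 1

deg p = 4.
Symmetries: the z-axis is an axis of rotation, so x and y enter only as x² + y².
Observable constraints: a circular section at z = 1 has radius exactly 1.
The integer polynomial consistent with all of this is the stated p.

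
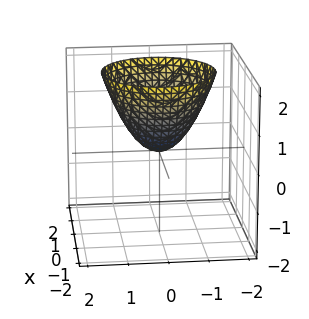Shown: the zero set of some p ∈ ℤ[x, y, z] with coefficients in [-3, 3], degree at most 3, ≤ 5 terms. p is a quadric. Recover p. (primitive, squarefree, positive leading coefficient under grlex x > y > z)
(a) Degree: a single bowl opening along one axis; a quadric, so deg p = 2.
(b) Symmetry: every cross-section ⟂ z is a circle, so x, y appear only via x² + y².
(c) From the visible intercepts: it crosses the z-axis at the gridline z = 0; it meets the x-axis at x = 0 (among the integer gridlines); a circular section at z = 2 has radius between 1 and 2; it meets the y-axis at y = 0 (among the integer gridlines).
(d) Putting this together gives p.

x^2 + y^2 - z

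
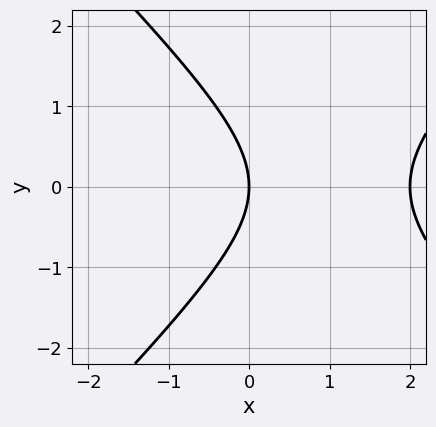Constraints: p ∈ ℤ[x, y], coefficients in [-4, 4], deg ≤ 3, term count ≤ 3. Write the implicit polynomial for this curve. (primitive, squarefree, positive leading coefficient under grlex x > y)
First, degree: no degree-1 curve has this shape, so deg p = 2.
Then, symmetries: mirror symmetry y ↦ −y ⇒ only even powers of y.
Next, reading off the gridlines: it meets the y-axis at y = 0 (among the integer gridlines); the x-axis gridline crossings are at x ∈ {0, 2}.
Finally, the integer polynomial consistent with all of this is the stated p.

x^2 - y^2 - 2*x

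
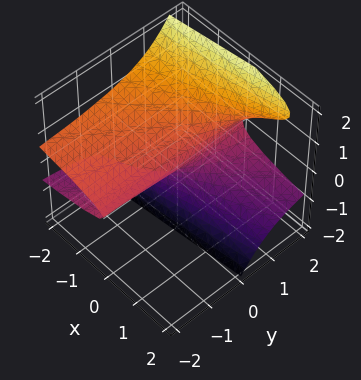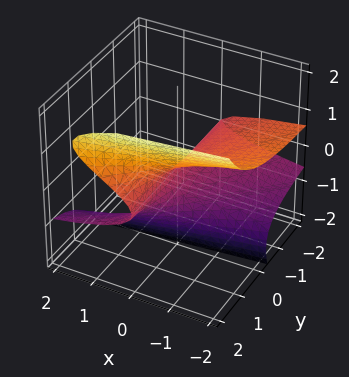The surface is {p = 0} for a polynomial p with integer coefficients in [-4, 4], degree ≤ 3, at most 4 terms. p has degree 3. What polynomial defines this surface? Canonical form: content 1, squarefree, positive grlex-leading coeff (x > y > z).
2*y*z^2 - z^3 - 2*z^2 - x

(a) deg p = 3. No degree-2 surface has this shape.
(b) From the axis intercepts and sections: it meets the x-axis at x = 0 (among the integer gridlines); every point of the y-axis in the box is on the surface; among the integer gridlines, it crosses the z-axis at z ∈ {-2, 0}.
(c) Together with the visible shape, these determine p as stated.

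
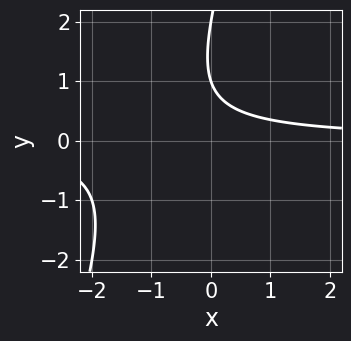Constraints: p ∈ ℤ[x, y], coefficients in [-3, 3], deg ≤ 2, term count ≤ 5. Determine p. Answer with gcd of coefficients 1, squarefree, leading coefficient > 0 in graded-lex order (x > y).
3*x*y - y^2 + 3*y - 2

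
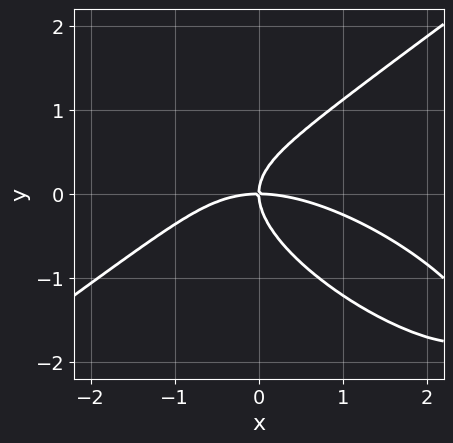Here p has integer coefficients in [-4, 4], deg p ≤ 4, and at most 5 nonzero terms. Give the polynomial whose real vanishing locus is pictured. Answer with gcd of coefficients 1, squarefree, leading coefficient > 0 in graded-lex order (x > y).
x^3 + x^2*y - x*y^2 - 3*y^3 + 3*x*y

First, deg p = 3.
Next, checking where it meets the axes: it crosses the x-axis at the gridline x = 0; it meets the y-axis at y = 0 (among the integer gridlines).
Finally, fitting integer coefficients to these (and the overall shape) gives p.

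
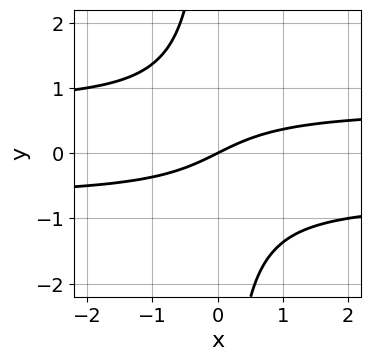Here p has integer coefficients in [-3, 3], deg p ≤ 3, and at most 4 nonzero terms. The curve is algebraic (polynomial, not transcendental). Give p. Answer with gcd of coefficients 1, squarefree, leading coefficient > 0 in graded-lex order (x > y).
2*x*y^2 - x + 2*y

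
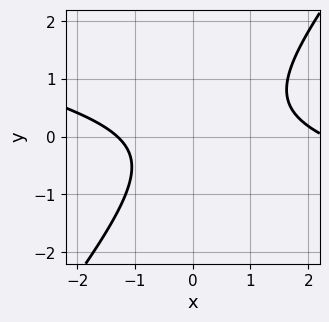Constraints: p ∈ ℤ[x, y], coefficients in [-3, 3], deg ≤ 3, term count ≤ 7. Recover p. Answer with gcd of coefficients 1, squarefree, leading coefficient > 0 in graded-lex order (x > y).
The degree is 2 — a generic line meets the curve in up to 2 points.
Against the integer gridlines: it misses every integer gridline on the y-axis.
Assembling these constraints gives the stated polynomial.

x^2 + 3*x*y - 3*y^2 - x - 3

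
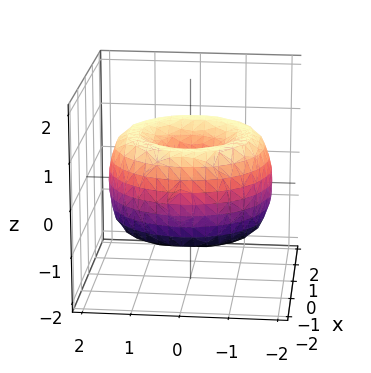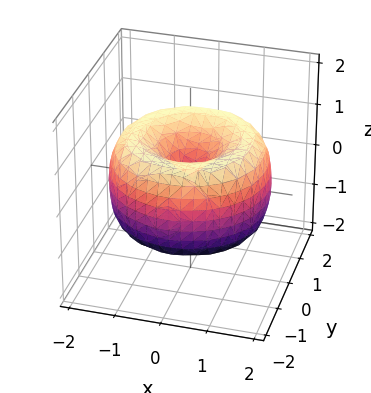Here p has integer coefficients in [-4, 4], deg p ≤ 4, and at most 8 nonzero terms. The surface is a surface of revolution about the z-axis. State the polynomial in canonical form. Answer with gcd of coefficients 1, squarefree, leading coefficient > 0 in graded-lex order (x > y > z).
x^4 + 2*x^2*y^2 + y^4 - 3*x^2 - 3*y^2 + 2*z^2

1. The degree is 4 — the shape is more complex than any degree-3 surface.
2. Symmetries: every cross-section ⟂ z is a circle, so x, y appear only via x² + y².
3. Against the integer gridlines: it crosses the z-axis at the gridline z = 0; it crosses the y-axis at the gridline y = 0; a circular section at z = 0 has radius between 1 and 2.
4. Putting this together gives p.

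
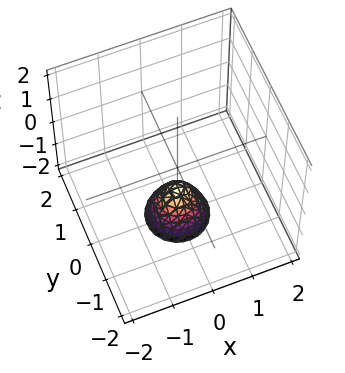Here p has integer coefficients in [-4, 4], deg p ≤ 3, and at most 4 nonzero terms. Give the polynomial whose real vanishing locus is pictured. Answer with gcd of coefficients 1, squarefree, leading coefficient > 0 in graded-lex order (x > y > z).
2*x^2 + 2*y^2 + z + 1

First, degree: no degree-1 surface has this shape, so deg p = 2.
Then, symmetries: every cross-section ⟂ z is a circle, so x, y appear only via x² + y².
Then, reading off the gridlines: it meets the z-axis at z = -1 (among the integer gridlines); a circular section at z = -2 has radius between 0 and 1; it misses every integer gridline on the y-axis; it misses every integer gridline on the x-axis.
Finally, assembling these constraints gives the stated polynomial.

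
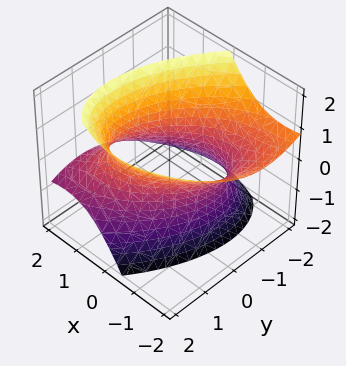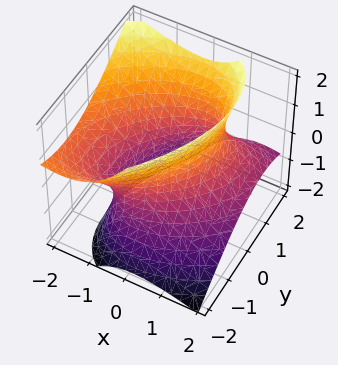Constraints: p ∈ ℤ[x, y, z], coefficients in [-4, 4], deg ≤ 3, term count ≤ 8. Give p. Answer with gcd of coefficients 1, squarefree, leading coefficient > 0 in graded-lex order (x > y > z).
2*x^2 - 2*x*y + 3*x*z + 2*y^2 - 2*z^2 - 3

First, the degree is 2 — no degree-1 surface has this shape.
Then, reading off the gridlines: it misses every integer gridline on the z-axis.
Finally, these observations pin down the coefficients.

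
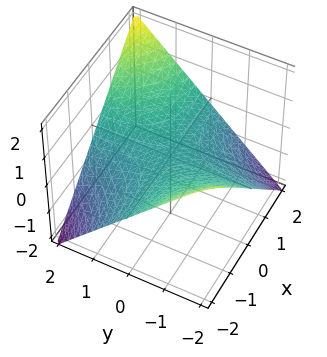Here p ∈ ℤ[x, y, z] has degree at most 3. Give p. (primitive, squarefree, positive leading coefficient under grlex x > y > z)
(a) Degree: a saddle surface; a quadric, so deg p = 2.
(b) From the axis intercepts and sections: one z-axis crossing is at z = 0; every point of the x-axis in the box is on the surface; every point of the y-axis in the box is on the surface.
(c) Solving for integer coefficients yields p as stated.

x*y - 2*z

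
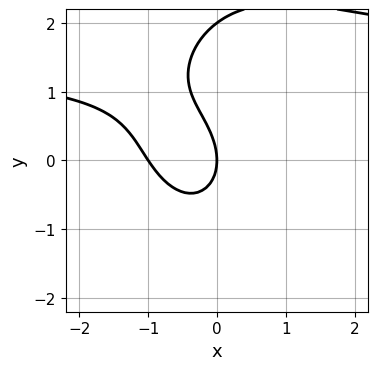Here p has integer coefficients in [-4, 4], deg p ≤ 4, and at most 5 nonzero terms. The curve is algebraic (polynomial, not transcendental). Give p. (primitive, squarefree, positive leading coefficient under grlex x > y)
First, the degree is 3 — a generic line meets the curve in up to 3 points.
Next, reading off the gridlines: the y-axis gridline crossings are at y ∈ {0, 2}; among the integer gridlines, it crosses the x-axis at x ∈ {-1, 0}.
Finally, the integer polynomial consistent with all of this is the stated p.

2*x^2*y + y^3 - 3*x^2 - 2*y^2 - 3*x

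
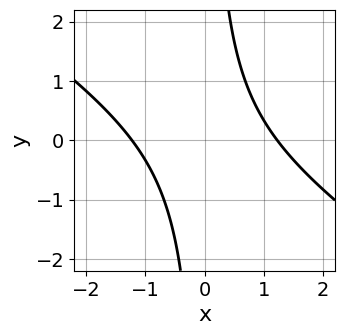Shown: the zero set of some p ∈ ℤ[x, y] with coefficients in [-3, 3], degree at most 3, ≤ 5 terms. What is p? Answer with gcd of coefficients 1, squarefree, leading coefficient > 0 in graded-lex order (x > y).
Degree: a generic line meets the curve in up to 2 points, so deg p = 2.
From the visible intercepts: it misses every integer gridline on the y-axis.
Assembling these constraints gives the stated polynomial.

2*x^2 + 3*x*y - 3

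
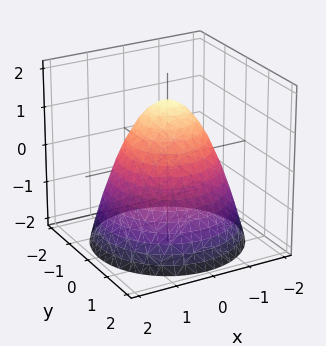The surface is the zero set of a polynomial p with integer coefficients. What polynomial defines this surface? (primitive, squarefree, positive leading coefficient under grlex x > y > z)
First, the degree is 2 — no degree-1 surface has this shape.
Next, symmetry: the z-axis is an axis of rotation, so x and y enter only as x² + y².
Next, against the integer gridlines: a circular section at z = 1 has radius between 0 and 1.
Finally, putting this together gives p.

2*x^2 + 2*y^2 + 2*z - 3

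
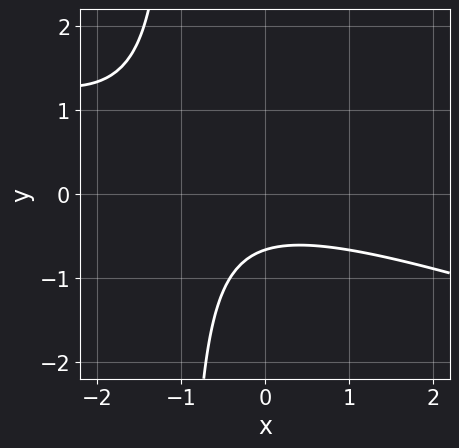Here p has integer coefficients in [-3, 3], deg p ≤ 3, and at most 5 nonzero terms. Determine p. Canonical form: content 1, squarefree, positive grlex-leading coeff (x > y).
1. Degree: the shape is more complex than any degree-1 curve, so deg p = 2.
2. Observable constraints: it misses every integer gridline on the x-axis.
3. The integer polynomial consistent with all of this is the stated p.

x^2 + 3*x*y + x + 3*y + 2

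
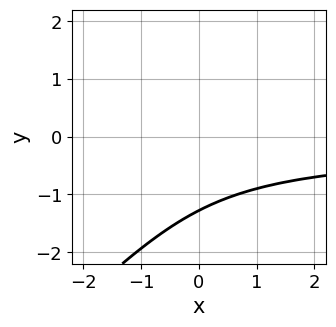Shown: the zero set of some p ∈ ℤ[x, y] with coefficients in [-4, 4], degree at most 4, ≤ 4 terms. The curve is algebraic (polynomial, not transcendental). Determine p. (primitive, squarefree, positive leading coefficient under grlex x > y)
3*x*y^2 - 3*y^3 - 2*y^2 - 3

(a) The degree is 3 — a generic line meets the curve in up to 3 points.
(b) From the axis intercepts and sections: no x-intercept at any integer in the box.
(c) Fitting integer coefficients to these (and the overall shape) gives p.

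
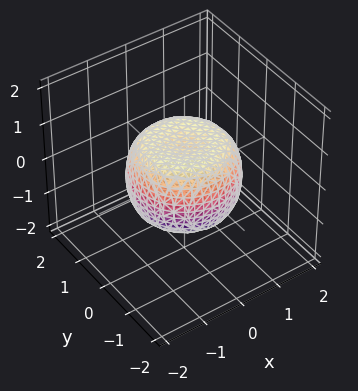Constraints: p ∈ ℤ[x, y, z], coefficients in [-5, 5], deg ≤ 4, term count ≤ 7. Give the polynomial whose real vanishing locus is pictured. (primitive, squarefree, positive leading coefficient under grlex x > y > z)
Degree: no degree-3 surface has this shape, so deg p = 4.
Symmetry: the surface is invariant under rotation about z: p = q(x² + y², z).
From the axis intercepts and sections: a circular section at z = 0 has radius between 1 and 2.
Putting this together gives p.

2*x^4 + 4*x^2*y^2 + 2*y^4 - 2*x^2 - 2*y^2 + 3*z^2 - 2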